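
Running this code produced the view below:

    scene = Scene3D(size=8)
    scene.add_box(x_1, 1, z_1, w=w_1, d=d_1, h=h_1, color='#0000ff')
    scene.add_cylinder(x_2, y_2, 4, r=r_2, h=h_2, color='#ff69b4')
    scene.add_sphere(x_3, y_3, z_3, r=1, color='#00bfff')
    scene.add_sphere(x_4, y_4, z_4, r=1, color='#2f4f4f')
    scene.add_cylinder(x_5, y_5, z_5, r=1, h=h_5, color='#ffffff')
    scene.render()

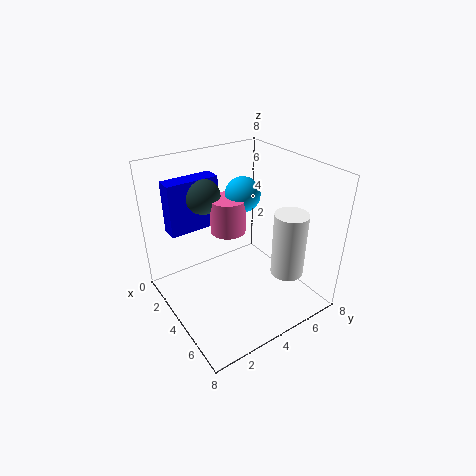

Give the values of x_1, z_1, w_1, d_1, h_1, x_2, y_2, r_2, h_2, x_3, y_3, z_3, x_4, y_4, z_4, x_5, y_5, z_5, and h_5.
x_1 = 1; z_1 = 4; w_1 = 1; d_1 = 3; h_1 = 3; x_2 = 3; y_2 = 4; r_2 = 1; h_2 = 2; x_3 = 3; y_3 = 5; z_3 = 6; x_4 = 2; y_4 = 3; z_4 = 6; x_5 = 5; y_5 = 7; z_5 = 1; h_5 = 4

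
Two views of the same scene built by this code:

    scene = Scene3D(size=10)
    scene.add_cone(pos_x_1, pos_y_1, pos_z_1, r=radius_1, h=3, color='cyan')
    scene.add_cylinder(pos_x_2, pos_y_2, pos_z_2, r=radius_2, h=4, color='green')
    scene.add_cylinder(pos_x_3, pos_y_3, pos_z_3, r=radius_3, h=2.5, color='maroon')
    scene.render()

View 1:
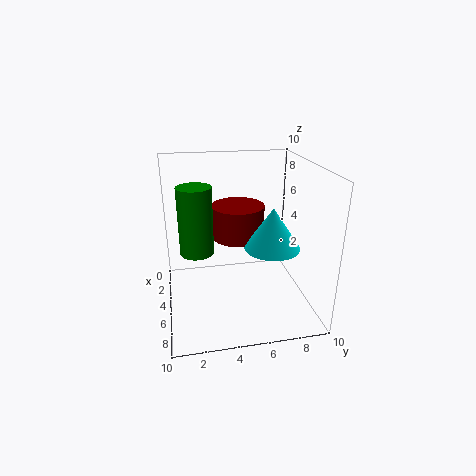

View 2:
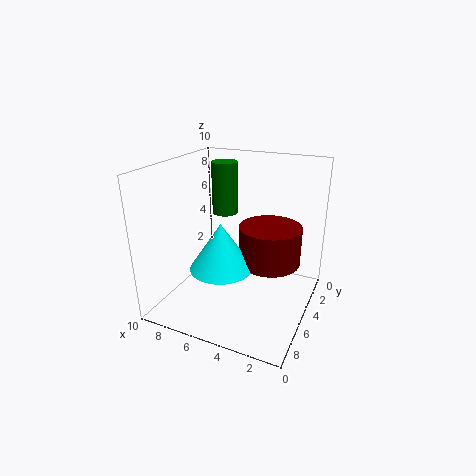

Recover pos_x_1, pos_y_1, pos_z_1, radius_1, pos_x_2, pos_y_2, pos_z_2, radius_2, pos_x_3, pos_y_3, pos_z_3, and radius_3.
pos_x_1 = 5, pos_y_1 = 7.5, pos_z_1 = 4, radius_1 = 2, pos_x_2 = 7.5, pos_y_2 = 2, pos_z_2 = 5.5, radius_2 = 1, pos_x_3 = 2.5, pos_y_3 = 5.5, pos_z_3 = 4, radius_3 = 2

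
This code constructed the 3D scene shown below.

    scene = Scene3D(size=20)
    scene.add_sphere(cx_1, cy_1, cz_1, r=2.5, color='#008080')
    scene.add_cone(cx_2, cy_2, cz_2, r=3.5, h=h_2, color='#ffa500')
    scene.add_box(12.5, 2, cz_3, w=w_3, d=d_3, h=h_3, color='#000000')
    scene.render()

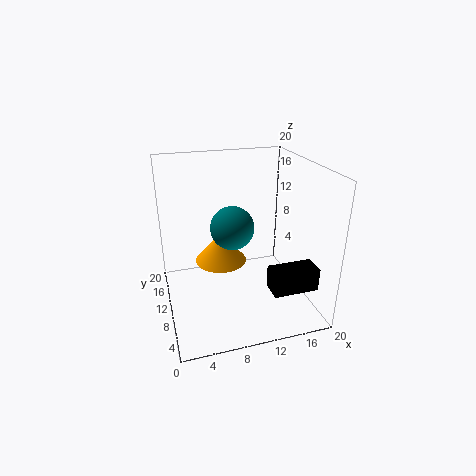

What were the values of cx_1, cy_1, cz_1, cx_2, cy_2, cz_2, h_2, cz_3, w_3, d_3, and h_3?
cx_1 = 7.5
cy_1 = 4
cz_1 = 14.5
cx_2 = 7.5
cy_2 = 10
cz_2 = 7
h_2 = 4
cz_3 = 5
w_3 = 6
d_3 = 3
h_3 = 3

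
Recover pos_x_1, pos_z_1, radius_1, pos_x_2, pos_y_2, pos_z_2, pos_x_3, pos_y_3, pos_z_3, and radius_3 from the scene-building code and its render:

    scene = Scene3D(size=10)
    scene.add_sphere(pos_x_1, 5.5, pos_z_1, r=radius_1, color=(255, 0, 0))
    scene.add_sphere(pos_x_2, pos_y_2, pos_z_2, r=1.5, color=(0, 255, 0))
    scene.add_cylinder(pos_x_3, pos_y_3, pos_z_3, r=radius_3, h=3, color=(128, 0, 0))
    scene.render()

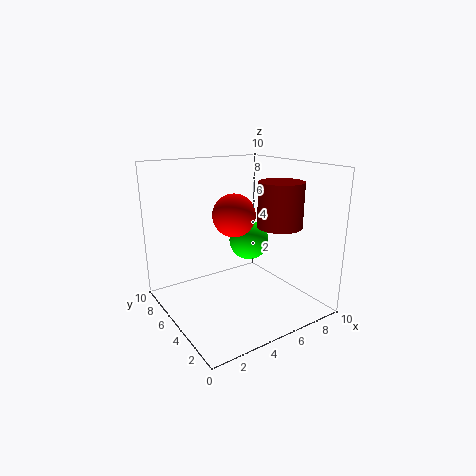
pos_x_1 = 5
pos_z_1 = 6.5
radius_1 = 1.5
pos_x_2 = 7
pos_y_2 = 6.5
pos_z_2 = 4
pos_x_3 = 7
pos_y_3 = 3
pos_z_3 = 6
radius_3 = 1.5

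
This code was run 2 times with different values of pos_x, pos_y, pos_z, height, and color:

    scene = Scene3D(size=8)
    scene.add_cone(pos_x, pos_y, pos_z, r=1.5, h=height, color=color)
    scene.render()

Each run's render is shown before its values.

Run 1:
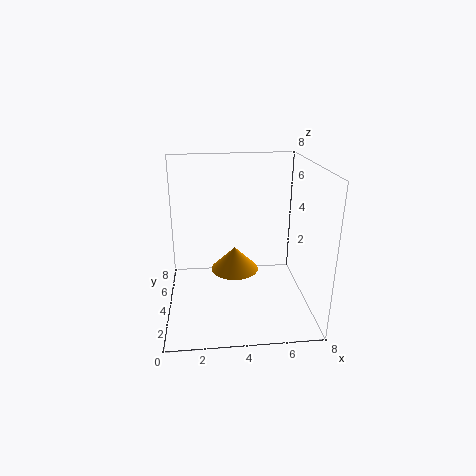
pos_x = 4; pos_y = 6; pos_z = 1; height = 1.5; color = 'orange'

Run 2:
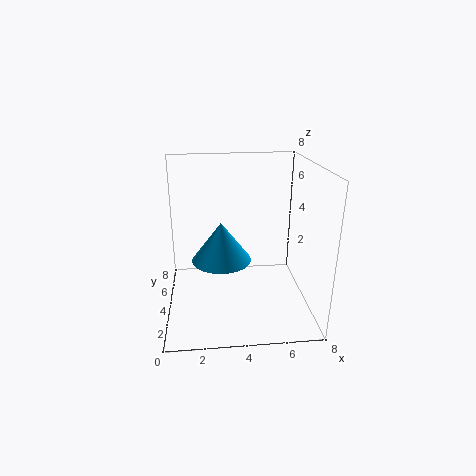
pos_x = 3; pos_y = 2.5; pos_z = 3.5; height = 2; color = 'deepskyblue'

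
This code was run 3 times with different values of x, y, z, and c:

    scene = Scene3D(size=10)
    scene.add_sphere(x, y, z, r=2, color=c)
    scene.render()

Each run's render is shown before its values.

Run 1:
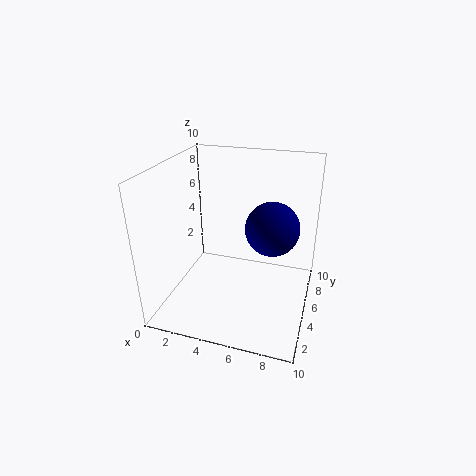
x = 7
y = 7
z = 5
c = 'navy'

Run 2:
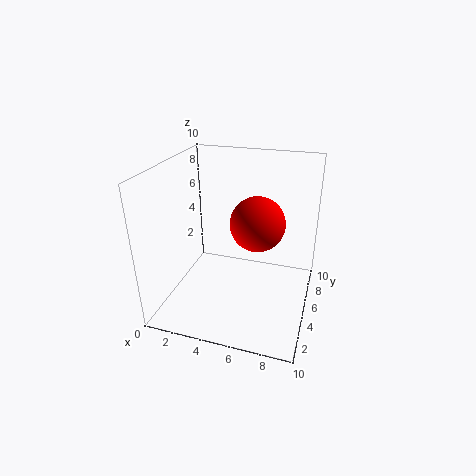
x = 6
y = 6.5
z = 5.5
c = 'red'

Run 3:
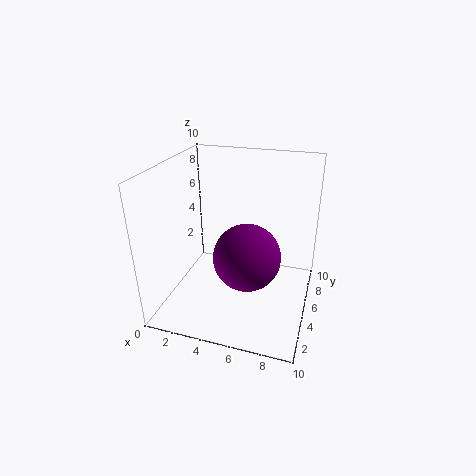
x = 6.5
y = 2
z = 5.5
c = 'purple'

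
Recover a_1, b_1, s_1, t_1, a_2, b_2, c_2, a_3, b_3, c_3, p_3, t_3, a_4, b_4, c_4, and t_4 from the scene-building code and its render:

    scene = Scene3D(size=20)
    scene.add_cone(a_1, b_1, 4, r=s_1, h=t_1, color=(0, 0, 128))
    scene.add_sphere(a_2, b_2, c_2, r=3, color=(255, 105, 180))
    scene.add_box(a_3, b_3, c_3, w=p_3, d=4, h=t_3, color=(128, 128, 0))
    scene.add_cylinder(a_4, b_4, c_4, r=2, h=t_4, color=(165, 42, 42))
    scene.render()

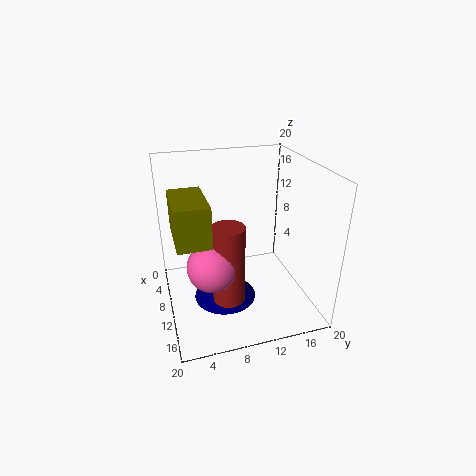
a_1 = 14, b_1 = 7, s_1 = 4, t_1 = 4, a_2 = 16, b_2 = 5, c_2 = 10, a_3 = 10, b_3 = 1, c_3 = 13, p_3 = 7, t_3 = 5, a_4 = 16, b_4 = 7, c_4 = 5, t_4 = 10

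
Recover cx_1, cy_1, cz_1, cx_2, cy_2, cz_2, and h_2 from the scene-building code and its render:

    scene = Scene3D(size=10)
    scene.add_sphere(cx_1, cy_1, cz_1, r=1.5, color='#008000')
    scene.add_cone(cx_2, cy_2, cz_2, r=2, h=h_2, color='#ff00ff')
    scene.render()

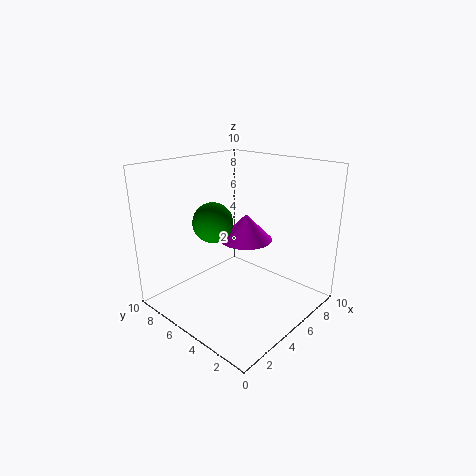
cx_1 = 5; cy_1 = 7.5; cz_1 = 5.5; cx_2 = 7; cy_2 = 6; cz_2 = 4; h_2 = 2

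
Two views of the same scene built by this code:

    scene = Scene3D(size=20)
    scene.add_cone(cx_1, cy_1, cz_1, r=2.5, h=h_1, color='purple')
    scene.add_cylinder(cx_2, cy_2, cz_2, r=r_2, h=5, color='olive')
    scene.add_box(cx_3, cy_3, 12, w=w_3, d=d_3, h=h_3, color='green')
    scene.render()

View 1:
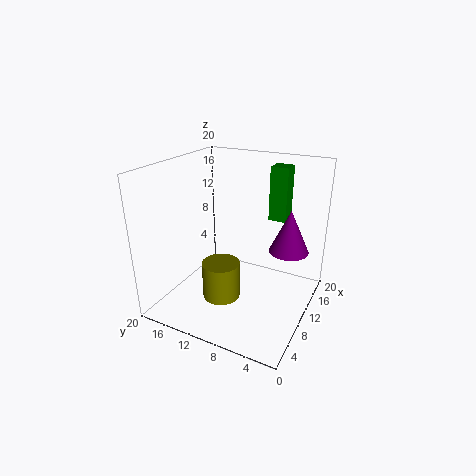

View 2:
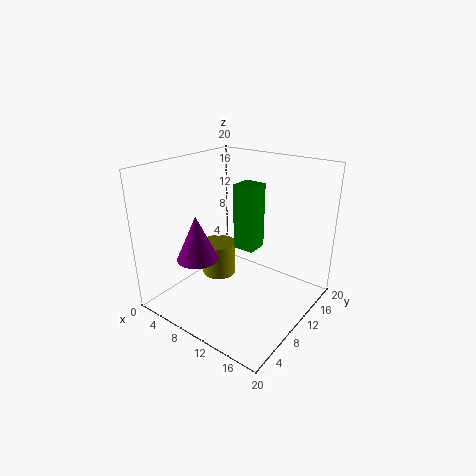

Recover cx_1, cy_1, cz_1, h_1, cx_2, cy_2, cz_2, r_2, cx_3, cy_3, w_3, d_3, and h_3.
cx_1 = 9.5
cy_1 = 2.5
cz_1 = 10
h_1 = 5.5
cx_2 = 6
cy_2 = 10.5
cz_2 = 3
r_2 = 2.5
cx_3 = 13.5
cy_3 = 4.5
w_3 = 2.5
d_3 = 2.5
h_3 = 7.5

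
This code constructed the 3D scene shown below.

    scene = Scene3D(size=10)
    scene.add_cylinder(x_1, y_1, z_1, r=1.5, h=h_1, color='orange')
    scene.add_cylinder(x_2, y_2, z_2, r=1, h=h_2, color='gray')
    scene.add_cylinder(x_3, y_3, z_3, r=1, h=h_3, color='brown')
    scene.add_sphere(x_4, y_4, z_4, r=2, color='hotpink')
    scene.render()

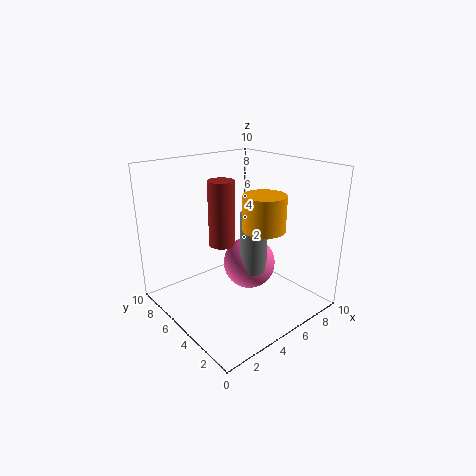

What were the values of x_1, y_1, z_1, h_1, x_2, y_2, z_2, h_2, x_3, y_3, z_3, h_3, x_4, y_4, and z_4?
x_1 = 6.5, y_1 = 4, z_1 = 5.5, h_1 = 2.5, x_2 = 6.5, y_2 = 5, z_2 = 2, h_2 = 4.5, x_3 = 5.5, y_3 = 7.5, z_3 = 3.5, h_3 = 5, x_4 = 7, y_4 = 6, z_4 = 2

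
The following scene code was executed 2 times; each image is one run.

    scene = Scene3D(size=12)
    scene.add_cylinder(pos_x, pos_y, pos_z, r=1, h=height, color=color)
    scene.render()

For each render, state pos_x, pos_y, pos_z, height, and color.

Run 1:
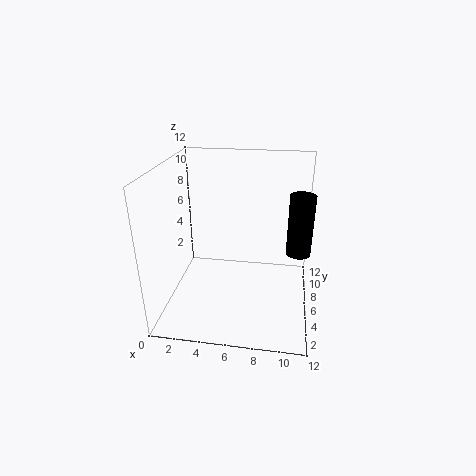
pos_x = 11, pos_y = 6, pos_z = 5, height = 5, color = 'black'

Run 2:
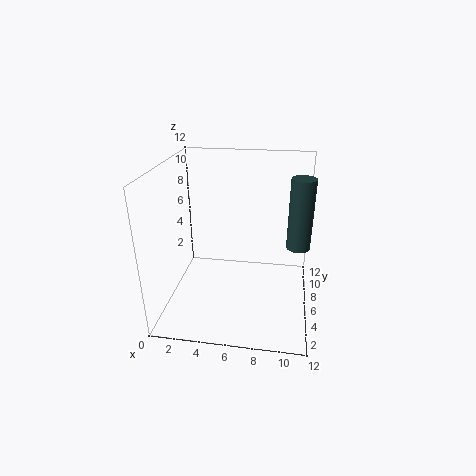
pos_x = 11, pos_y = 7, pos_z = 5, height = 6, color = 'darkslategray'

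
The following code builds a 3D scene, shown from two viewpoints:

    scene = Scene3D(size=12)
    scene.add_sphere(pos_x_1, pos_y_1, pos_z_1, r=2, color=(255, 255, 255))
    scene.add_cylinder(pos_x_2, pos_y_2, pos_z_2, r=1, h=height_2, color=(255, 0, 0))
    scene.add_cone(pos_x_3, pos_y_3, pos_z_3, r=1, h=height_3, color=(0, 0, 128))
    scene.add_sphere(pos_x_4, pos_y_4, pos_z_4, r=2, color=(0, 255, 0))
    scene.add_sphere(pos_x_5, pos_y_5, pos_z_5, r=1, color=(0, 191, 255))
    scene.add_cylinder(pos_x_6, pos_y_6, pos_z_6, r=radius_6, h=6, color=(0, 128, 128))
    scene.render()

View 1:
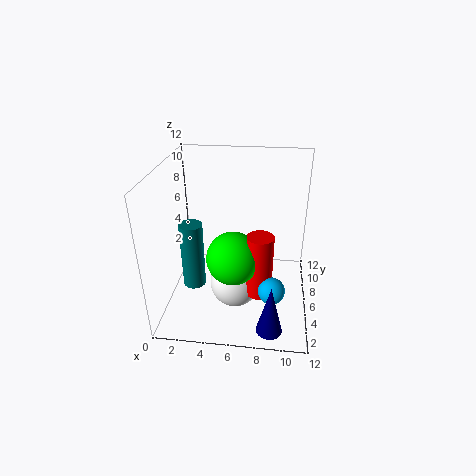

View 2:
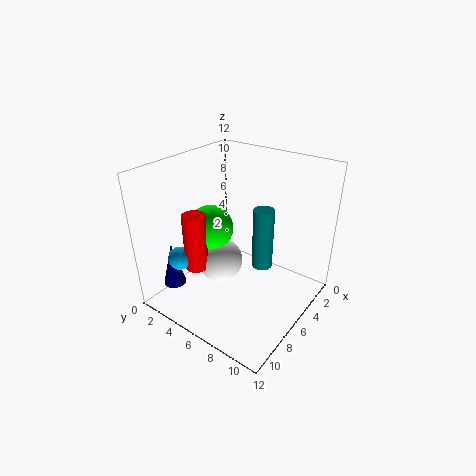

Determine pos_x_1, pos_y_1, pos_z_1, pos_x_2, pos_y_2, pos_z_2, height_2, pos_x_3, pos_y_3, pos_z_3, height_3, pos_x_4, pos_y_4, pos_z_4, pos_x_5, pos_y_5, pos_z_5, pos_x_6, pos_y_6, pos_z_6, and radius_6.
pos_x_1 = 6, pos_y_1 = 4, pos_z_1 = 3, pos_x_2 = 8, pos_y_2 = 3, pos_z_2 = 3, height_2 = 5, pos_x_3 = 9, pos_y_3 = 1, pos_z_3 = 1, height_3 = 4, pos_x_4 = 6, pos_y_4 = 3, pos_z_4 = 6, pos_x_5 = 9, pos_y_5 = 2, pos_z_5 = 4, pos_x_6 = 2, pos_y_6 = 6, pos_z_6 = 1, radius_6 = 1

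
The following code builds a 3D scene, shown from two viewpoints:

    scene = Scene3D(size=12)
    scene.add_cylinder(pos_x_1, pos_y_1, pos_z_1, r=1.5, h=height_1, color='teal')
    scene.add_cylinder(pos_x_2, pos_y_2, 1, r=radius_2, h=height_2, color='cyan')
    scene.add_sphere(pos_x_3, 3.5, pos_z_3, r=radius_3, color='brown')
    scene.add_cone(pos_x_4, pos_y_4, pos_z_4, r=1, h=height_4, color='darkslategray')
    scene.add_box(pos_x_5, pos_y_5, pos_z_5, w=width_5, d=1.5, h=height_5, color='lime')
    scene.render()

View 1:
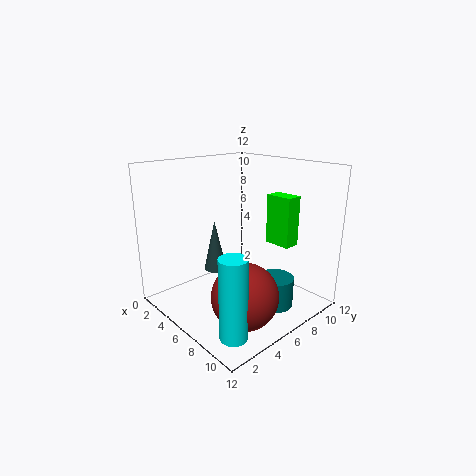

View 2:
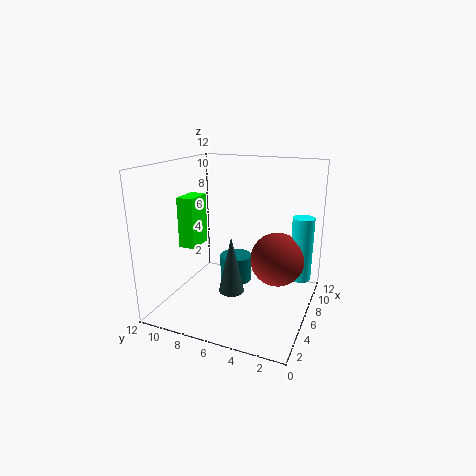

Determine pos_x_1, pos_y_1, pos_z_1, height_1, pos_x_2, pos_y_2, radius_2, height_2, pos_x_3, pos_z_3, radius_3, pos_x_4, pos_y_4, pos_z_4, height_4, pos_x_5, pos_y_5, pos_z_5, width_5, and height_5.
pos_x_1 = 9
pos_y_1 = 7.5
pos_z_1 = 0.5
height_1 = 2.5
pos_x_2 = 10.5
pos_y_2 = 1.5
radius_2 = 1
height_2 = 6
pos_x_3 = 9.5
pos_z_3 = 3
radius_3 = 2.5
pos_x_4 = 3.5
pos_y_4 = 5.5
pos_z_4 = 2.5
height_4 = 4.5
pos_x_5 = 5.5
pos_y_5 = 10
pos_z_5 = 4.5
width_5 = 2.5
height_5 = 4.5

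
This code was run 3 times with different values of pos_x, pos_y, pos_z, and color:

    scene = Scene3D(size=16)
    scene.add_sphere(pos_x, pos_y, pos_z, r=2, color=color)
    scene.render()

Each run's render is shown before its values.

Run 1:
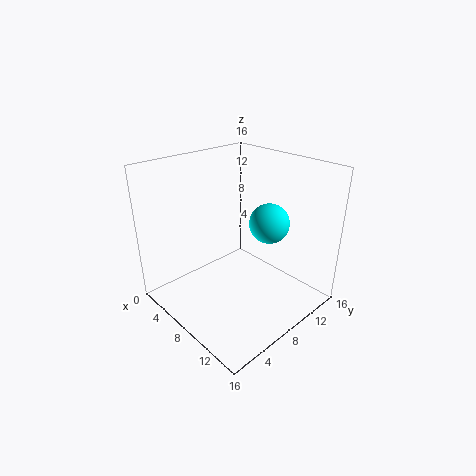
pos_x = 12; pos_y = 8.5; pos_z = 11; color = 'cyan'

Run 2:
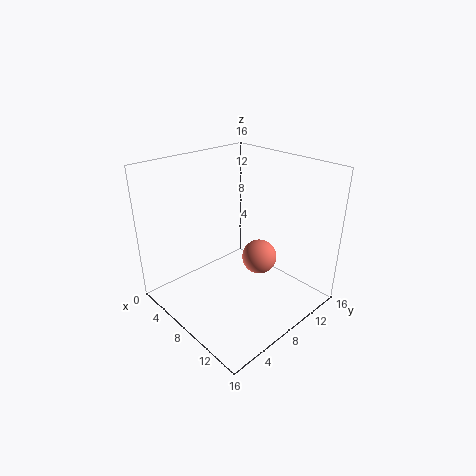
pos_x = 9; pos_y = 10.5; pos_z = 5; color = 'salmon'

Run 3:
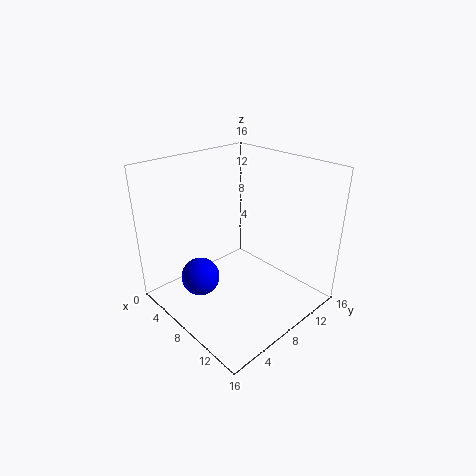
pos_x = 7.5; pos_y = 3; pos_z = 5; color = 'blue'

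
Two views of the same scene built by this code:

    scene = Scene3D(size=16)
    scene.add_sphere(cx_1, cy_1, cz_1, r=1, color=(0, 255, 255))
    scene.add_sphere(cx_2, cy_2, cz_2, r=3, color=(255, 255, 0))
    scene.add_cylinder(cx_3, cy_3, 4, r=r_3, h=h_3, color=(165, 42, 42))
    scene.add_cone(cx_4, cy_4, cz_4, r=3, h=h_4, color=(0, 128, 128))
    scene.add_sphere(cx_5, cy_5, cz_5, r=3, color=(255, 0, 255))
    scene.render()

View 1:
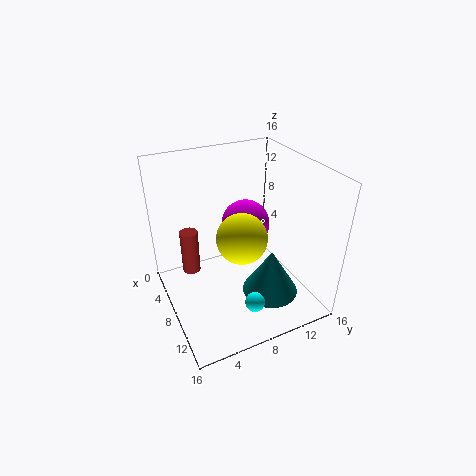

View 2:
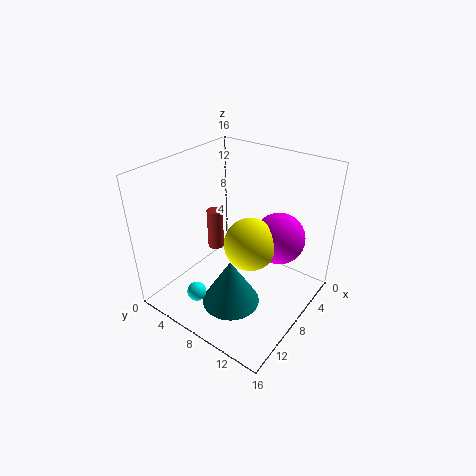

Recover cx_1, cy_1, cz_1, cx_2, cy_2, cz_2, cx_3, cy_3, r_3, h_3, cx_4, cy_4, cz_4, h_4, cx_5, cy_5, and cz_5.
cx_1 = 14; cy_1 = 7; cz_1 = 4; cx_2 = 7; cy_2 = 9; cz_2 = 7; cx_3 = 6; cy_3 = 3; r_3 = 1; h_3 = 5; cx_4 = 12; cy_4 = 10; cz_4 = 3; h_4 = 5; cx_5 = 4; cy_5 = 11; cz_5 = 7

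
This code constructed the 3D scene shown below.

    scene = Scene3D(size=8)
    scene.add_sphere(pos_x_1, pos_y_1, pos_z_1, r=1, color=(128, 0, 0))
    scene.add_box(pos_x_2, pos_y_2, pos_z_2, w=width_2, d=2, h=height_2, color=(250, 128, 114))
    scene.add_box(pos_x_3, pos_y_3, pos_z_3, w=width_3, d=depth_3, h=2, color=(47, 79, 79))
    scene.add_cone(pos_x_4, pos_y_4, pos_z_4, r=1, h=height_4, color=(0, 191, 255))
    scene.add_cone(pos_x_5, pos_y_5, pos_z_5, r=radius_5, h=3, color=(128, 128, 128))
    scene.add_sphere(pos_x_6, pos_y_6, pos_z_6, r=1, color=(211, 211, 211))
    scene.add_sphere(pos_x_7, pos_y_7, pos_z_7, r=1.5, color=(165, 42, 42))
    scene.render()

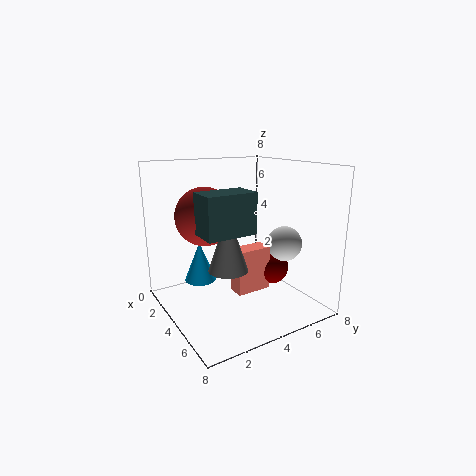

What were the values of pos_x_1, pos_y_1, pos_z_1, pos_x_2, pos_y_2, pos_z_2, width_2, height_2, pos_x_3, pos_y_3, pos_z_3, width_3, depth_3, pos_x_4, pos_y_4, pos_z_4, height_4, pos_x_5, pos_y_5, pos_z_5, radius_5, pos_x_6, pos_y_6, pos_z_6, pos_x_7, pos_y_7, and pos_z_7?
pos_x_1 = 4.5; pos_y_1 = 6; pos_z_1 = 2; pos_x_2 = 4; pos_y_2 = 3.5; pos_z_2 = 1; width_2 = 1; height_2 = 2.5; pos_x_3 = 5; pos_y_3 = 1; pos_z_3 = 5; width_3 = 1.5; depth_3 = 2.5; pos_x_4 = 1; pos_y_4 = 3; pos_z_4 = 0.5; height_4 = 2.5; pos_x_5 = 5.5; pos_y_5 = 2.5; pos_z_5 = 3; radius_5 = 1; pos_x_6 = 5; pos_y_6 = 6.5; pos_z_6 = 3.5; pos_x_7 = 4; pos_y_7 = 2; pos_z_7 = 5.5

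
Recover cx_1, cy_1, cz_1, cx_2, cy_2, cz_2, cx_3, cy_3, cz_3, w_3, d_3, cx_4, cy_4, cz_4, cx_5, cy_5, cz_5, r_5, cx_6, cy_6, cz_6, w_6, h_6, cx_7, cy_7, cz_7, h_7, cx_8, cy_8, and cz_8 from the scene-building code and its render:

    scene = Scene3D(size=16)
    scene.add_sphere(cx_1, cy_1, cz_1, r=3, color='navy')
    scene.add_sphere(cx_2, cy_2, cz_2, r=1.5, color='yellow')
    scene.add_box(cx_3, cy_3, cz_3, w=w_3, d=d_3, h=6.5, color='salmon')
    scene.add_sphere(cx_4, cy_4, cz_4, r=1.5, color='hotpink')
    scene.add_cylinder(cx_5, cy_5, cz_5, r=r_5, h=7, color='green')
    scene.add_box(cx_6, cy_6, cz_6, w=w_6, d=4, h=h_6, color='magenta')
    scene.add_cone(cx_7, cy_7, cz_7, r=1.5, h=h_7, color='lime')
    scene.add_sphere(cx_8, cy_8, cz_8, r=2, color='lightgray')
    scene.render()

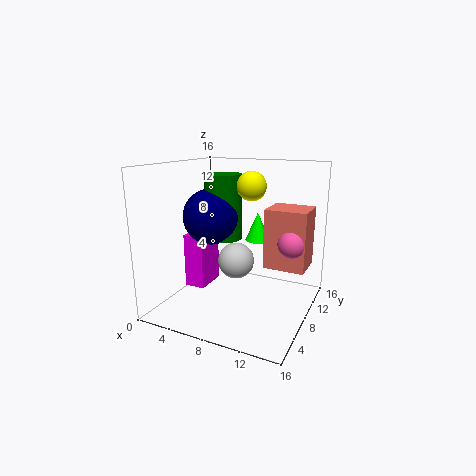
cx_1 = 5.5
cy_1 = 6.5
cz_1 = 10.5
cx_2 = 10
cy_2 = 7
cz_2 = 14
cx_3 = 11
cy_3 = 8
cz_3 = 5
w_3 = 4.5
d_3 = 4
cx_4 = 14
cy_4 = 8.5
cz_4 = 8
cx_5 = 6.5
cy_5 = 7.5
cz_5 = 8
r_5 = 2
cx_6 = 1
cy_6 = 7.5
cz_6 = 1
w_6 = 2.5
h_6 = 6.5
cx_7 = 8.5
cy_7 = 12.5
cz_7 = 6.5
h_7 = 3.5
cx_8 = 8
cy_8 = 7.5
cz_8 = 5.5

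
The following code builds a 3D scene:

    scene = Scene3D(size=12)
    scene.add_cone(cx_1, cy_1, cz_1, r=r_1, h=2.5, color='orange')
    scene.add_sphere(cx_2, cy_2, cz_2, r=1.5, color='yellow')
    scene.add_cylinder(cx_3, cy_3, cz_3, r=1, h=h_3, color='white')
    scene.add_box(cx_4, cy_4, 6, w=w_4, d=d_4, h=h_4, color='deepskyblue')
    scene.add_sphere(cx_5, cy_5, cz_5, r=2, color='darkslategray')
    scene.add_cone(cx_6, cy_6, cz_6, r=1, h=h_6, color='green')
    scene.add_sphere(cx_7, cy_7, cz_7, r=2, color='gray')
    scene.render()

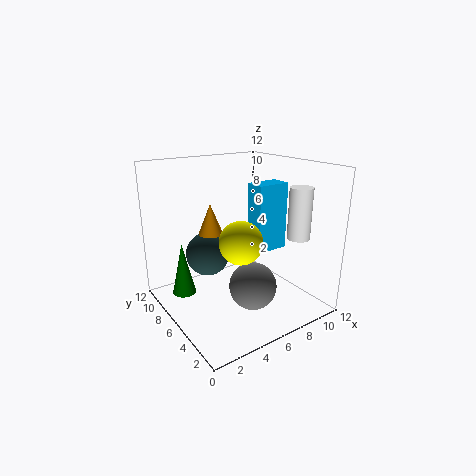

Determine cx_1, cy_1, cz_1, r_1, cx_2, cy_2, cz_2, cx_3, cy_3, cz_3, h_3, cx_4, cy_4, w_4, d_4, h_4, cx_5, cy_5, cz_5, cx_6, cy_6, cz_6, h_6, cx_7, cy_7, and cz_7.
cx_1 = 4; cy_1 = 7; cz_1 = 6.5; r_1 = 1; cx_2 = 3.5; cy_2 = 2; cz_2 = 7.5; cx_3 = 11; cy_3 = 4; cz_3 = 5.5; h_3 = 4.5; cx_4 = 5.5; cy_4 = 2.5; w_4 = 2.5; d_4 = 1.5; h_4 = 5; cx_5 = 5; cy_5 = 9.5; cz_5 = 3.5; cx_6 = 2; cy_6 = 8.5; cz_6 = 1; h_6 = 4.5; cx_7 = 6.5; cy_7 = 4.5; cz_7 = 2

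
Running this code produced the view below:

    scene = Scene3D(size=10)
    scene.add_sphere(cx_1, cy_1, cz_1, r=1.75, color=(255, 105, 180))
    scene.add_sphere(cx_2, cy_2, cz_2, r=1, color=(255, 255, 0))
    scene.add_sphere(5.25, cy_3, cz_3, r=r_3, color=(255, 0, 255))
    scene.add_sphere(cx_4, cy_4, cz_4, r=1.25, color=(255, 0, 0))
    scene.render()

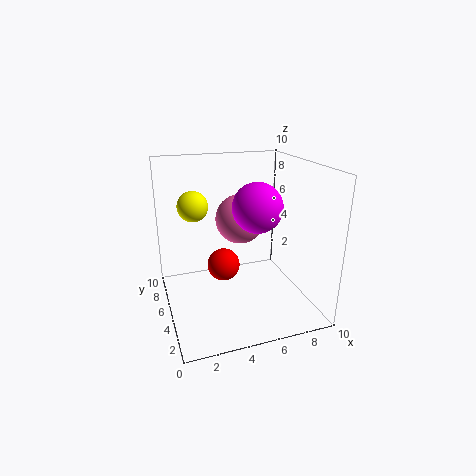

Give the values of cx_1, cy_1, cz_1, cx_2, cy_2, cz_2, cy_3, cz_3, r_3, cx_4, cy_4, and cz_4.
cx_1 = 5.5; cy_1 = 6; cz_1 = 6; cx_2 = 2; cy_2 = 5.25; cz_2 = 7.5; cy_3 = 2.25; cz_3 = 8; r_3 = 1.5; cx_4 = 4.5; cy_4 = 7; cz_4 = 2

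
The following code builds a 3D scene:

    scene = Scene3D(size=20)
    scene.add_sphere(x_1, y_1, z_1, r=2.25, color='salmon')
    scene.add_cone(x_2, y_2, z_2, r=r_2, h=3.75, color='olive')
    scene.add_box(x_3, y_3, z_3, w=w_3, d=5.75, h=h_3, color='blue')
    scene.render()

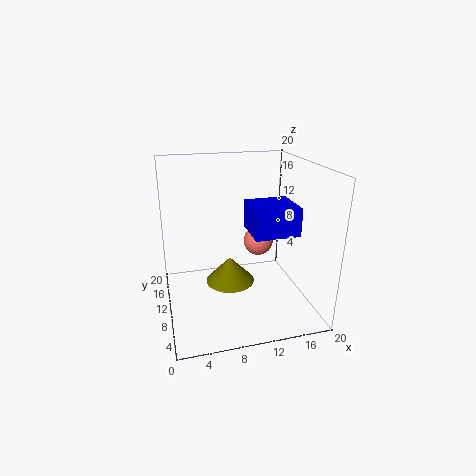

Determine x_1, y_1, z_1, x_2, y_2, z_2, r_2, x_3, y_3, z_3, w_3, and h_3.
x_1 = 14.25, y_1 = 13.75, z_1 = 7.5, x_2 = 9, y_2 = 10.75, z_2 = 3, r_2 = 3.5, x_3 = 11, y_3 = 5, z_3 = 11.5, w_3 = 6, h_3 = 3.75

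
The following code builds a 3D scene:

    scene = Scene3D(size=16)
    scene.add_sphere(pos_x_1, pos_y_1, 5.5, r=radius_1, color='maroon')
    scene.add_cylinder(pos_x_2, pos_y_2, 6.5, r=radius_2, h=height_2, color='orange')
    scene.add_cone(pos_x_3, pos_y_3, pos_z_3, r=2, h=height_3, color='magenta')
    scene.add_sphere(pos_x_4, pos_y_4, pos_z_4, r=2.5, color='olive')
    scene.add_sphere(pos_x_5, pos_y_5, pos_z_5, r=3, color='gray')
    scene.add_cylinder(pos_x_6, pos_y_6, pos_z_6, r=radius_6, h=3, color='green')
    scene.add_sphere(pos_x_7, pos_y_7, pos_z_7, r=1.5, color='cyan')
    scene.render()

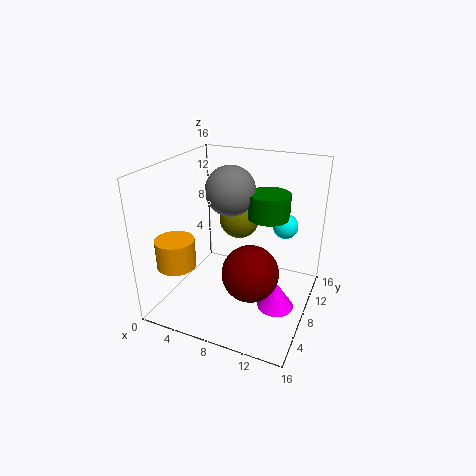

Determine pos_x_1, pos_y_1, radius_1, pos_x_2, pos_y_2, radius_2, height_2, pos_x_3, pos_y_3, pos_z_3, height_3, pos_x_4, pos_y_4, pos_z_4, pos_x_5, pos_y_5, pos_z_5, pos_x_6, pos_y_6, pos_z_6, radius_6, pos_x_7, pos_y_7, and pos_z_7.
pos_x_1 = 10.5; pos_y_1 = 5.5; radius_1 = 3; pos_x_2 = 3.5; pos_y_2 = 2.5; radius_2 = 2; height_2 = 3; pos_x_3 = 13; pos_y_3 = 7; pos_z_3 = 1; height_3 = 3; pos_x_4 = 6; pos_y_4 = 13; pos_z_4 = 8; pos_x_5 = 5.5; pos_y_5 = 11.5; pos_z_5 = 12; pos_x_6 = 10; pos_y_6 = 12.5; pos_z_6 = 9; radius_6 = 2.5; pos_x_7 = 12; pos_y_7 = 13; pos_z_7 = 8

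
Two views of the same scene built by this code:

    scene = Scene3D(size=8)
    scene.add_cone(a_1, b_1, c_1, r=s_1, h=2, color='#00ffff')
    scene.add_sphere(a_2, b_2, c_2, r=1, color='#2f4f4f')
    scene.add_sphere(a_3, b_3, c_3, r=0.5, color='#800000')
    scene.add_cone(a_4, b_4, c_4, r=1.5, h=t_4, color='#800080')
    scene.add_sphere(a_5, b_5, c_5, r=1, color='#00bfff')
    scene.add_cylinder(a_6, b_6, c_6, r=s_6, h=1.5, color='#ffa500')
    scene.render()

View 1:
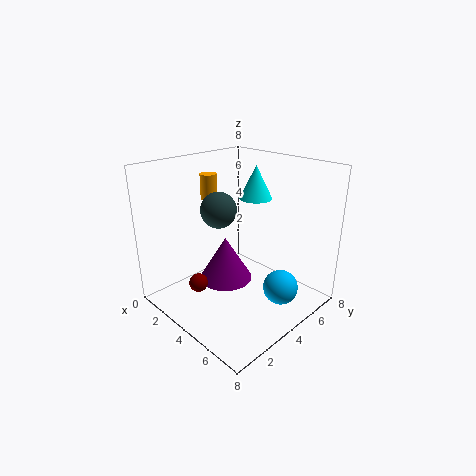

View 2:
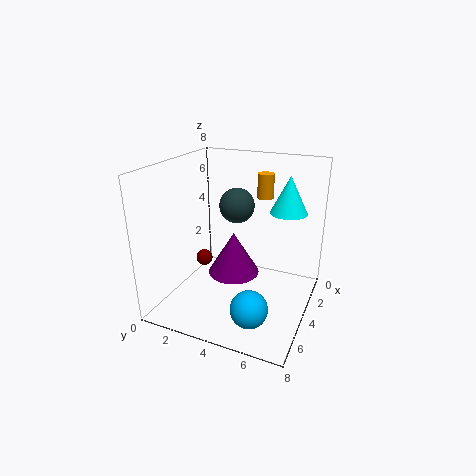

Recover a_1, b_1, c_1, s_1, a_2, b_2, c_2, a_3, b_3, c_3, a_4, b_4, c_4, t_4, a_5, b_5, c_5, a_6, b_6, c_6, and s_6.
a_1 = 3; b_1 = 6.5; c_1 = 5.5; s_1 = 1; a_2 = 3; b_2 = 3.5; c_2 = 5.5; a_3 = 3.5; b_3 = 1.5; c_3 = 2; a_4 = 3.5; b_4 = 3.5; c_4 = 1.5; t_4 = 2.5; a_5 = 6; b_5 = 5.5; c_5 = 1; a_6 = 1; b_6 = 4.5; c_6 = 5.5; s_6 = 0.5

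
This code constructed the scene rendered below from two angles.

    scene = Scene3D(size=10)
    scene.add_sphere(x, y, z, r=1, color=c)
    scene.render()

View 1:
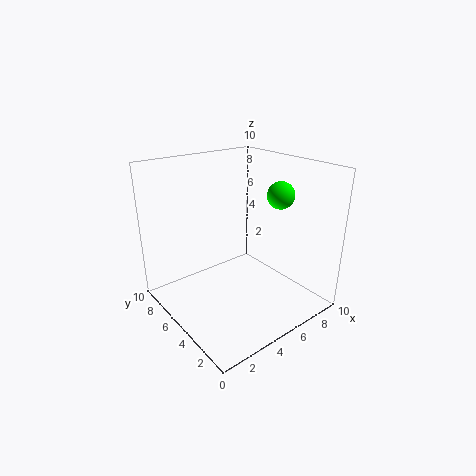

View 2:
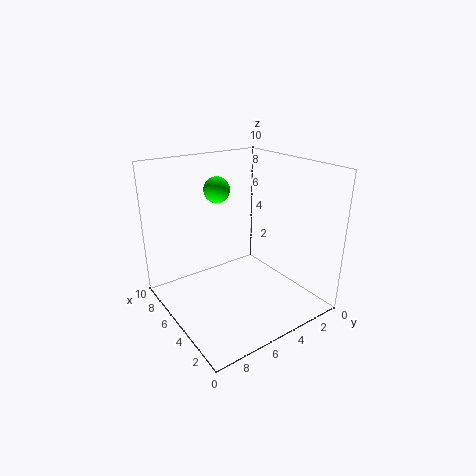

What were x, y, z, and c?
x = 8.5, y = 4.5, z = 7.5, c = 'lime'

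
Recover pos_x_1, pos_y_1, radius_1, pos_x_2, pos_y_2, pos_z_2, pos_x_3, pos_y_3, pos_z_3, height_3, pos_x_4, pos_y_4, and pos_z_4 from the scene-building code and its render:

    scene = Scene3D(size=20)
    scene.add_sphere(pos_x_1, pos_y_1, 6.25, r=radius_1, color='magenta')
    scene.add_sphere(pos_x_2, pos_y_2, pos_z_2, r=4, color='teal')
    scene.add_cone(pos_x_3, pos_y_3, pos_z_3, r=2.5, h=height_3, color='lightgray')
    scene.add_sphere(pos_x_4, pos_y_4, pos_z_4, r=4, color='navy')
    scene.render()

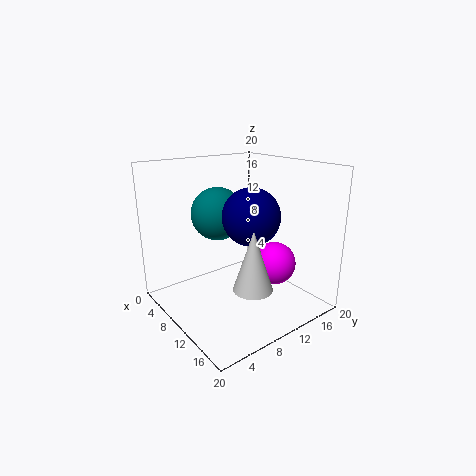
pos_x_1 = 13.25; pos_y_1 = 14; radius_1 = 3; pos_x_2 = 4.25; pos_y_2 = 10.5; pos_z_2 = 12; pos_x_3 = 16; pos_y_3 = 7.75; pos_z_3 = 5.5; height_3 = 7.75; pos_x_4 = 11; pos_y_4 = 11.5; pos_z_4 = 13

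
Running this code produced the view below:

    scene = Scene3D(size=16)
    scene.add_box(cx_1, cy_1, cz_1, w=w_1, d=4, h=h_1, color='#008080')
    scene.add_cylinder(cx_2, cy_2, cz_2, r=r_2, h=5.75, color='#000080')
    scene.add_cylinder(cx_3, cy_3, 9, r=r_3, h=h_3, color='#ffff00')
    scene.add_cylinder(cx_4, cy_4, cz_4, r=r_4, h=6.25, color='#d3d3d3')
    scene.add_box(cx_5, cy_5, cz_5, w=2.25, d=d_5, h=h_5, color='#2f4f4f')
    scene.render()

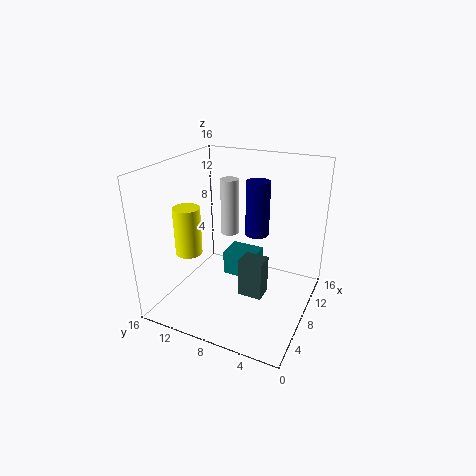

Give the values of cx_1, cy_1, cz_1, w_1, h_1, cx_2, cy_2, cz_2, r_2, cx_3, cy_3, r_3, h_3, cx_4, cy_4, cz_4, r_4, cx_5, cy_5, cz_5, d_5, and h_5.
cx_1 = 10; cy_1 = 7; cz_1 = 1.5; w_1 = 3.25; h_1 = 3; cx_2 = 8; cy_2 = 5.75; cz_2 = 9; r_2 = 1.25; cx_3 = 1.5; cy_3 = 10; r_3 = 1.25; h_3 = 4.5; cx_4 = 9; cy_4 = 9.5; cz_4 = 8; r_4 = 1; cx_5 = 7; cy_5 = 4.75; cz_5 = 1.25; d_5 = 2.75; h_5 = 4.5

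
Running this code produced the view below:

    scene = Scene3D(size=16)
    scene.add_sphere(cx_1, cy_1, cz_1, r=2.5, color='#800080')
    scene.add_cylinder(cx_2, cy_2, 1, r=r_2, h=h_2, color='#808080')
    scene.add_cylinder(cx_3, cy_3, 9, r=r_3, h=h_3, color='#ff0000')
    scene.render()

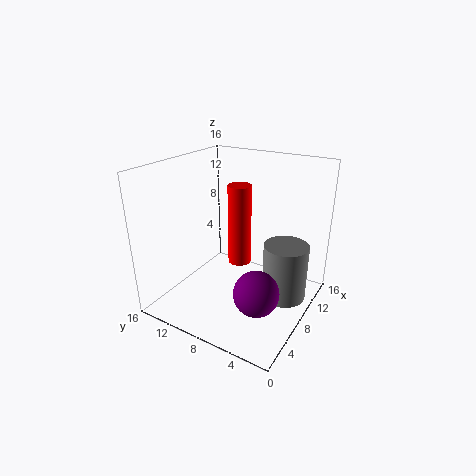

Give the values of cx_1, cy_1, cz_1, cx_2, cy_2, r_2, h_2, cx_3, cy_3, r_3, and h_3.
cx_1 = 6
cy_1 = 4.5
cz_1 = 3
cx_2 = 10
cy_2 = 3
r_2 = 2.5
h_2 = 6.5
cx_3 = 2.5
cy_3 = 4.5
r_3 = 1
h_3 = 7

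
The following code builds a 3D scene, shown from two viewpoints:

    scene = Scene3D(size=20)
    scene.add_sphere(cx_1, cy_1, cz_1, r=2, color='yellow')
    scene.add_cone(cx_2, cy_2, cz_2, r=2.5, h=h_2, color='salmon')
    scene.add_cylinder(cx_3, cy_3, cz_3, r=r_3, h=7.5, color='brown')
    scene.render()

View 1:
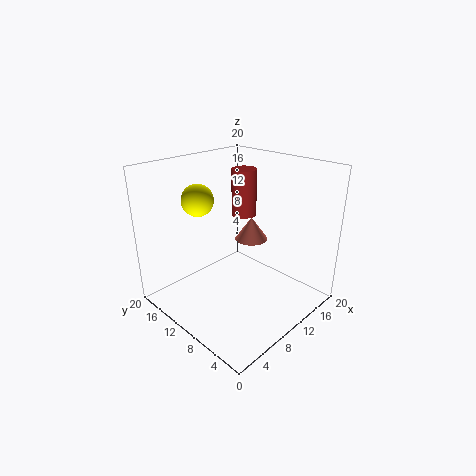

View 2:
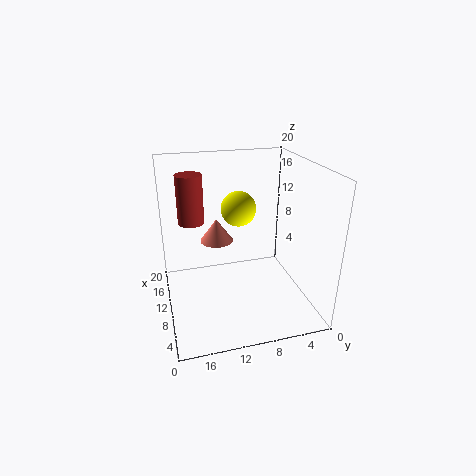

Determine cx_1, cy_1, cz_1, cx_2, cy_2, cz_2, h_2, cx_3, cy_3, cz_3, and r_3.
cx_1 = 4.5
cy_1 = 11.5
cz_1 = 16.5
cx_2 = 15
cy_2 = 12
cz_2 = 7.5
h_2 = 3.5
cx_3 = 17
cy_3 = 15.5
cz_3 = 10
r_3 = 2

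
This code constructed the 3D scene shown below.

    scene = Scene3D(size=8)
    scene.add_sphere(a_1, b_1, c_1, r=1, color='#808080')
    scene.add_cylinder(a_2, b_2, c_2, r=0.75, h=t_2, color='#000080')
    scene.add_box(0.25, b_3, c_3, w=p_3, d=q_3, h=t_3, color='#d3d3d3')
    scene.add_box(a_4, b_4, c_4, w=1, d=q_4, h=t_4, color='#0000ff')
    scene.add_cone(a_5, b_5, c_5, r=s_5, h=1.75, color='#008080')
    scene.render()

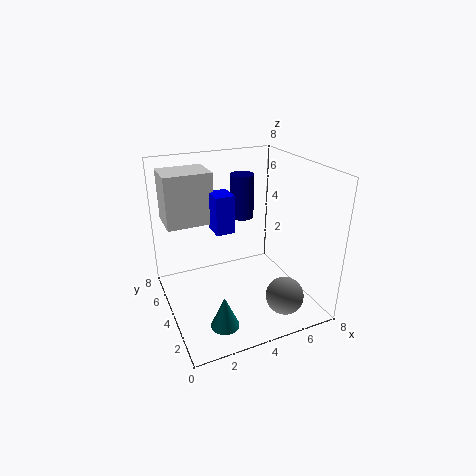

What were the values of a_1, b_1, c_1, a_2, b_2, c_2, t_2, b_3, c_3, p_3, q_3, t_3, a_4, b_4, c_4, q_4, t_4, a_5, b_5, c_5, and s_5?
a_1 = 5.5; b_1 = 1.25; c_1 = 1.5; a_2 = 5.5; b_2 = 6.75; c_2 = 4; t_2 = 2.75; b_3 = 4.25; c_3 = 5; p_3 = 2.5; q_3 = 2; t_3 = 2.75; a_4 = 2.5; b_4 = 3.25; c_4 = 4.75; q_4 = 1.25; t_4 = 2; a_5 = 2.25; b_5 = 1.75; c_5 = 0.25; s_5 = 0.75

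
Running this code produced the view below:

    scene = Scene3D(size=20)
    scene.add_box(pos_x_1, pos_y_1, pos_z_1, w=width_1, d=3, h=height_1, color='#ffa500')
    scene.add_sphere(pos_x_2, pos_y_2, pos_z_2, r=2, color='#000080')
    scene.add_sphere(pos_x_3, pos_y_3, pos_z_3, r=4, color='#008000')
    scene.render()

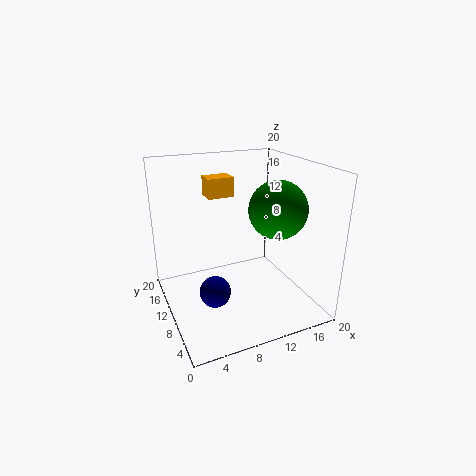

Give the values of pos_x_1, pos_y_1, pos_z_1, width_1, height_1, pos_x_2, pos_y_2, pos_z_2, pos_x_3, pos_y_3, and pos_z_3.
pos_x_1 = 8, pos_y_1 = 16, pos_z_1 = 14, width_1 = 4, height_1 = 3, pos_x_2 = 5, pos_y_2 = 6, pos_z_2 = 5, pos_x_3 = 15, pos_y_3 = 8, pos_z_3 = 14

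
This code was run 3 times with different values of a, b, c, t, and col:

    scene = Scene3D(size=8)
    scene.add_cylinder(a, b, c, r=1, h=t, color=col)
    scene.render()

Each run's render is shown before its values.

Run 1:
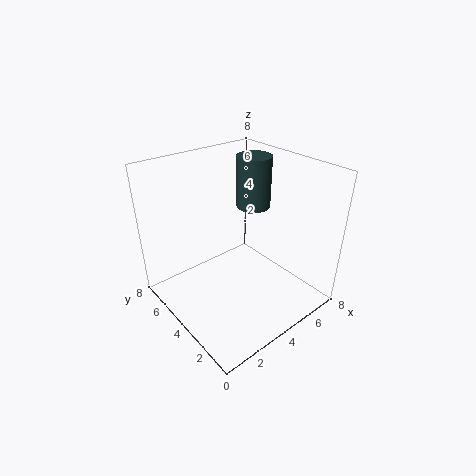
a = 6, b = 5, c = 5, t = 3, col = 'darkslategray'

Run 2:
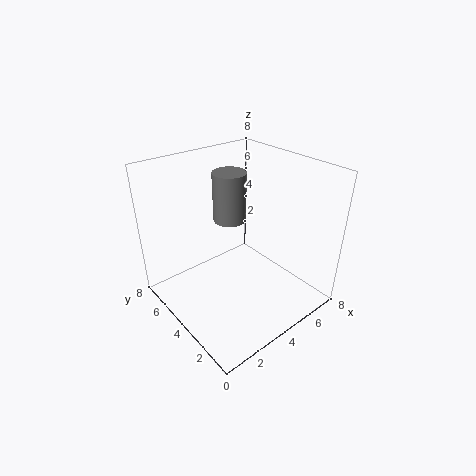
a = 5, b = 6, c = 4, t = 3, col = 'gray'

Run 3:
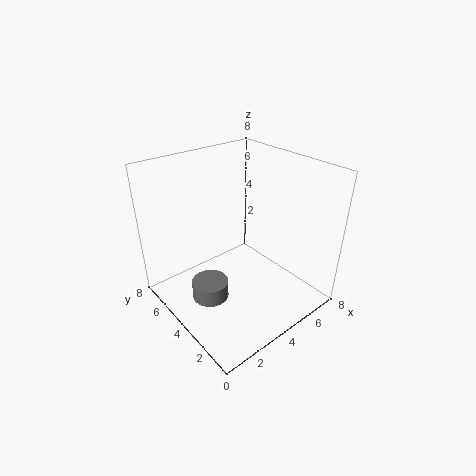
a = 2, b = 4, c = 1, t = 1, col = 'gray'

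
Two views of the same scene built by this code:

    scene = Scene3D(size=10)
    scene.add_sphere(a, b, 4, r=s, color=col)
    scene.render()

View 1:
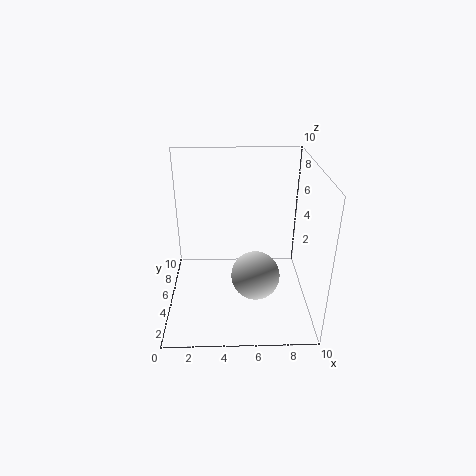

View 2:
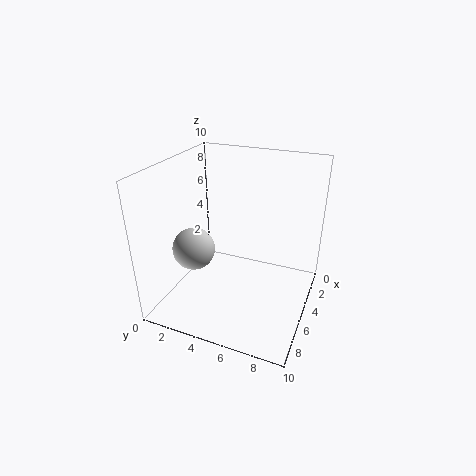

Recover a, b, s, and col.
a = 6; b = 2; s = 1.5; col = 'lightgray'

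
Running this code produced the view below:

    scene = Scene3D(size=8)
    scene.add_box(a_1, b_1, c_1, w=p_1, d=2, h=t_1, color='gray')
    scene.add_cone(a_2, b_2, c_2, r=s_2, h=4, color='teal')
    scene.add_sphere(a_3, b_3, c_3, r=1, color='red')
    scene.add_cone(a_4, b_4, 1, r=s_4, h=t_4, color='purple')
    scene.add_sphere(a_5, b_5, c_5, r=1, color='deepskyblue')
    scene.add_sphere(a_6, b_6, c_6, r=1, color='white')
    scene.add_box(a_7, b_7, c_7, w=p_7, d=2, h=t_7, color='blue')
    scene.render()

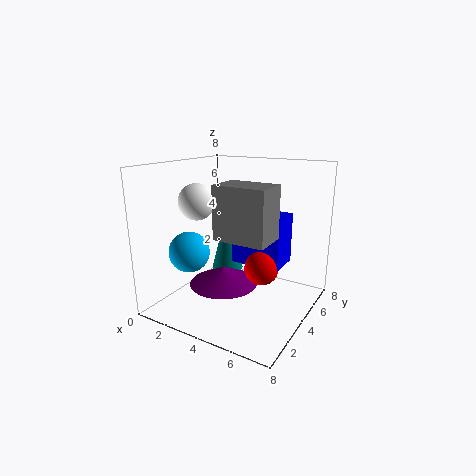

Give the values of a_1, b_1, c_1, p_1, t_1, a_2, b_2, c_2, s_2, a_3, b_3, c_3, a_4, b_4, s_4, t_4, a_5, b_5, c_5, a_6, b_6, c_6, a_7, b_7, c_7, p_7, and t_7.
a_1 = 3, b_1 = 3, c_1 = 4, p_1 = 3, t_1 = 3, a_2 = 2, b_2 = 6, c_2 = 1, s_2 = 1, a_3 = 5, b_3 = 5, c_3 = 2, a_4 = 3, b_4 = 4, s_4 = 2, t_4 = 1, a_5 = 3, b_5 = 1, c_5 = 4, a_6 = 2, b_6 = 3, c_6 = 6, a_7 = 3, b_7 = 5, c_7 = 2, p_7 = 3, t_7 = 3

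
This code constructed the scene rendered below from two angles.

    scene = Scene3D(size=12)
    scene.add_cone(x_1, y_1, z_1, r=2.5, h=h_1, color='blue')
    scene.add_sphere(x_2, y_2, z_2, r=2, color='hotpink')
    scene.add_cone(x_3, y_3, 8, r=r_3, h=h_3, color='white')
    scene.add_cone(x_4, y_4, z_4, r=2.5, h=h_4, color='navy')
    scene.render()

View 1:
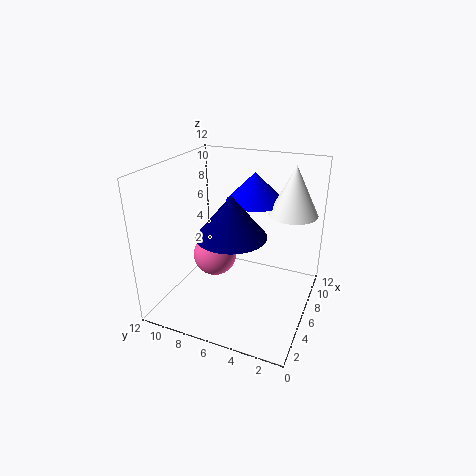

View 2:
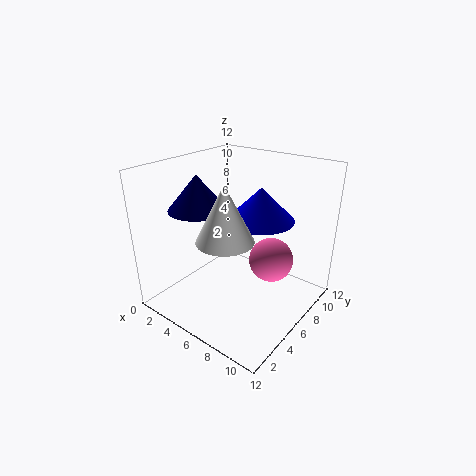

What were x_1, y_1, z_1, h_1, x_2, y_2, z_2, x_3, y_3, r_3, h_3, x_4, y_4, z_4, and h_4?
x_1 = 8.5
y_1 = 5.5
z_1 = 8.5
h_1 = 2.5
x_2 = 7.5
y_2 = 9
z_2 = 3
x_3 = 8
y_3 = 2
r_3 = 2
h_3 = 4
x_4 = 2.5
y_4 = 5
z_4 = 8
h_4 = 3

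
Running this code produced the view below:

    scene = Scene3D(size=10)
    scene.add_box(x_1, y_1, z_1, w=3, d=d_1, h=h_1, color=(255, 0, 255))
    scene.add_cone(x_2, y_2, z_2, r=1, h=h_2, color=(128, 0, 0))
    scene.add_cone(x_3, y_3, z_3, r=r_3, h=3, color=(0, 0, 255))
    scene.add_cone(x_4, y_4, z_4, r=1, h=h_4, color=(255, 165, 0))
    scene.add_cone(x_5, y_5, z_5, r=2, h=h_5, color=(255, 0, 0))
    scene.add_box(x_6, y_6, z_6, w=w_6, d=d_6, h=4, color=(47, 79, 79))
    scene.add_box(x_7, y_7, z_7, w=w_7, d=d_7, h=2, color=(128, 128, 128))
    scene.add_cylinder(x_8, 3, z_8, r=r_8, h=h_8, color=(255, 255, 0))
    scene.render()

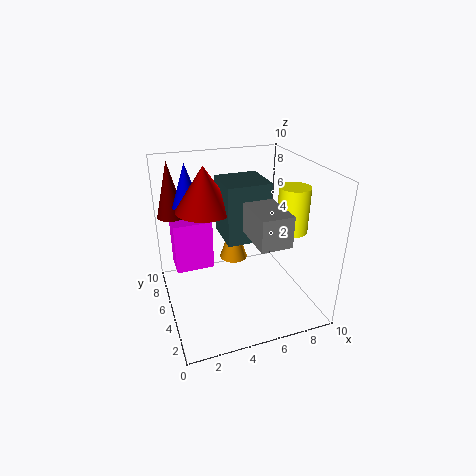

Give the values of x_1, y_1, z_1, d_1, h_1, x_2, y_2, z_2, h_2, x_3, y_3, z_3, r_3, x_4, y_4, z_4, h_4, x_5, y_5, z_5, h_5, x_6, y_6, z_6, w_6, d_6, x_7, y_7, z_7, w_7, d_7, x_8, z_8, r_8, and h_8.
x_1 = 1, y_1 = 8, z_1 = 1, d_1 = 2, h_1 = 4, x_2 = 1, y_2 = 8, z_2 = 6, h_2 = 4, x_3 = 2, y_3 = 7, z_3 = 7, r_3 = 1, x_4 = 5, y_4 = 6, z_4 = 3, h_4 = 3, x_5 = 3, y_5 = 6, z_5 = 7, h_5 = 3, x_6 = 4, y_6 = 4, z_6 = 5, w_6 = 3, d_6 = 3, x_7 = 5, y_7 = 1, z_7 = 6, w_7 = 2, d_7 = 3, x_8 = 8, z_8 = 6, r_8 = 1, h_8 = 3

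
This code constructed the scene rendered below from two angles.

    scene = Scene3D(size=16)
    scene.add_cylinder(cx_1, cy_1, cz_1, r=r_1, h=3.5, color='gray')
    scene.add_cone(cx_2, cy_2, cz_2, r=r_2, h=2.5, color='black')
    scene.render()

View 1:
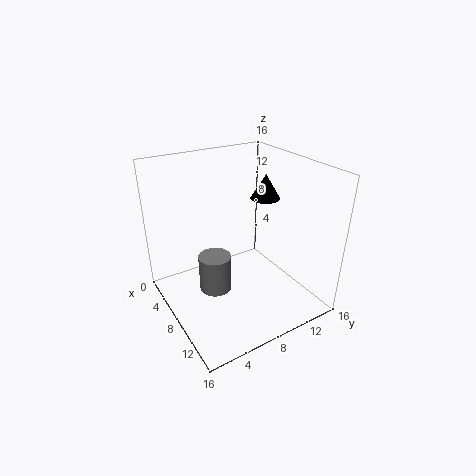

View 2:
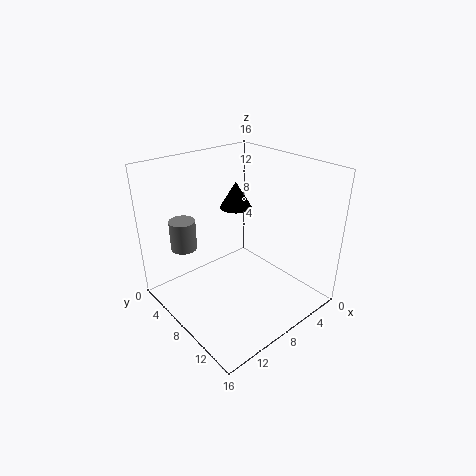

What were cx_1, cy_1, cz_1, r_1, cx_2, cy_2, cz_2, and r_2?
cx_1 = 12
cy_1 = 3
cz_1 = 6
r_1 = 1.5
cx_2 = 10
cy_2 = 10
cz_2 = 13
r_2 = 1.5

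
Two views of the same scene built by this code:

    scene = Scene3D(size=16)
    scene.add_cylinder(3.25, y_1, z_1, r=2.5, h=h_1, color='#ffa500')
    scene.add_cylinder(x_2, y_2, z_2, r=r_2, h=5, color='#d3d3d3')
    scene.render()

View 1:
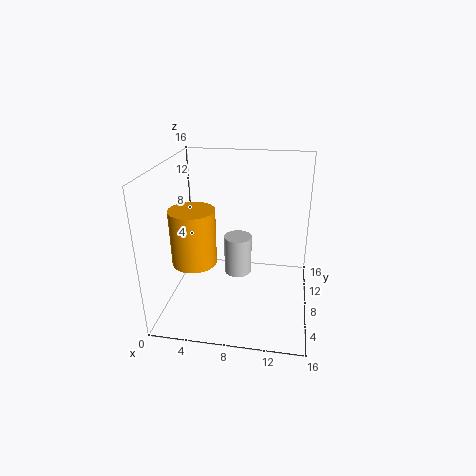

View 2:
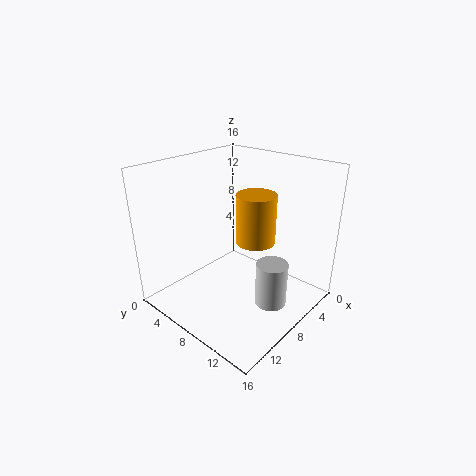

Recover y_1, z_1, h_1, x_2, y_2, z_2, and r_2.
y_1 = 6.75; z_1 = 5.25; h_1 = 6.25; x_2 = 7.25; y_2 = 12.25; z_2 = 1; r_2 = 1.75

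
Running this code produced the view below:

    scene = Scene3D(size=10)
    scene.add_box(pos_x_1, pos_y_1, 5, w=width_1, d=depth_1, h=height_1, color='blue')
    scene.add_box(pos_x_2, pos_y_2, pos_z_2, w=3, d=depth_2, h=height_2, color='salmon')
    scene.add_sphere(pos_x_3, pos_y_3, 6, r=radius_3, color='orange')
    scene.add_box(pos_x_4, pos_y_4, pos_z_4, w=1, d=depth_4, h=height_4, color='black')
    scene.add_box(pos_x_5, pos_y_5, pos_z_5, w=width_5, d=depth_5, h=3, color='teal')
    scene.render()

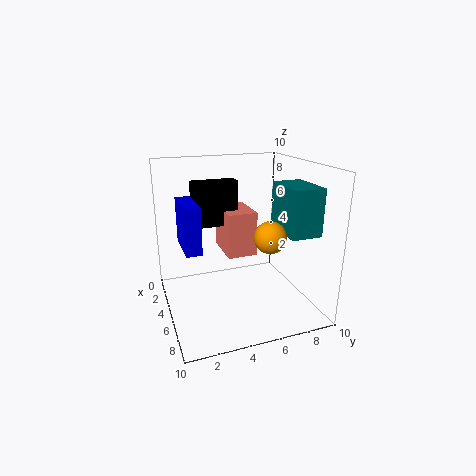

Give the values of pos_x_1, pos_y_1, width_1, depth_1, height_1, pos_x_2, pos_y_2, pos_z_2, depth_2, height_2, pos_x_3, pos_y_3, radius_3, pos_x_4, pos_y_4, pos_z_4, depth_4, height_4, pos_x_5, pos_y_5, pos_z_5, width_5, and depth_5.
pos_x_1 = 4; pos_y_1 = 1; width_1 = 3; depth_1 = 1; height_1 = 3; pos_x_2 = 3; pos_y_2 = 4; pos_z_2 = 4; depth_2 = 2; height_2 = 3; pos_x_3 = 8; pos_y_3 = 6; radius_3 = 1; pos_x_4 = 4; pos_y_4 = 2; pos_z_4 = 6; depth_4 = 3; height_4 = 3; pos_x_5 = 6; pos_y_5 = 7; pos_z_5 = 6; width_5 = 3; depth_5 = 2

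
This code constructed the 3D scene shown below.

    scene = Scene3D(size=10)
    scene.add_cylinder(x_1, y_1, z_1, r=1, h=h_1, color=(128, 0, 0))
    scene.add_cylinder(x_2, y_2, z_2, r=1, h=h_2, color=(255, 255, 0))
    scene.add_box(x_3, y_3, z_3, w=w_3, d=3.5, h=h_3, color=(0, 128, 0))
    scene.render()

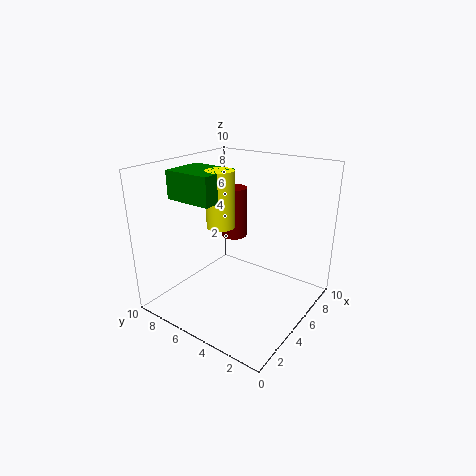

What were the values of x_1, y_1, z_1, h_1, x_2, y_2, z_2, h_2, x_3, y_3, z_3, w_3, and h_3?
x_1 = 8; y_1 = 7.5; z_1 = 3.5; h_1 = 4; x_2 = 5; y_2 = 6.5; z_2 = 5.5; h_2 = 4; x_3 = 3; y_3 = 6; z_3 = 7.5; w_3 = 3; h_3 = 2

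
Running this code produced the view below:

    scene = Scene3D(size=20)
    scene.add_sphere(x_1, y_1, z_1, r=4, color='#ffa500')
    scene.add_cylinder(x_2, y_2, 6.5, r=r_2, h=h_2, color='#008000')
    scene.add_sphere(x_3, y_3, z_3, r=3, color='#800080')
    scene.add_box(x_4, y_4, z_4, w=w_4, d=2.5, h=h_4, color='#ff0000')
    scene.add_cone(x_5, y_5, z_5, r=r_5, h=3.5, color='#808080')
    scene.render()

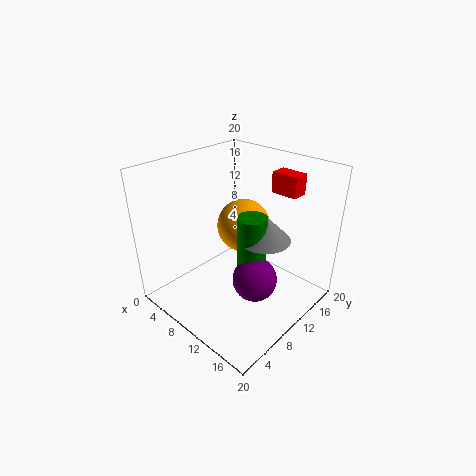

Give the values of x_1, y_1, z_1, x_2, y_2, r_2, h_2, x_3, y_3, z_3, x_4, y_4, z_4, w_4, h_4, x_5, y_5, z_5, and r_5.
x_1 = 7.5, y_1 = 14, z_1 = 9.5, x_2 = 12.5, y_2 = 10, r_2 = 2, h_2 = 7.5, x_3 = 14, y_3 = 9, z_3 = 5.5, x_4 = 10.5, y_4 = 16.5, z_4 = 15, w_4 = 4, h_4 = 3, x_5 = 13.5, y_5 = 11.5, z_5 = 10.5, r_5 = 3.5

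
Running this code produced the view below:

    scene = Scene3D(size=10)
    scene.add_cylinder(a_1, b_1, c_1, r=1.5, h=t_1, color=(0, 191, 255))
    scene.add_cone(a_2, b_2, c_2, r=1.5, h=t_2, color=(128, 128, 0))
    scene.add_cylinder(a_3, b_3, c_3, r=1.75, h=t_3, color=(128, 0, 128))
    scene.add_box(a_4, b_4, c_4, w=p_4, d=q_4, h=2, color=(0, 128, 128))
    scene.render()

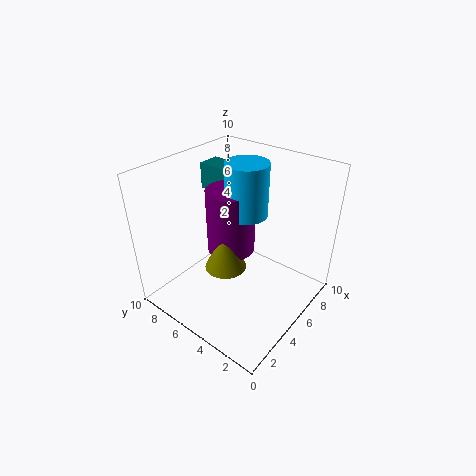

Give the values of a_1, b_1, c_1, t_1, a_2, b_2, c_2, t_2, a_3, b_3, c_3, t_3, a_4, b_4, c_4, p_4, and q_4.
a_1 = 6.25, b_1 = 5.25, c_1 = 6.25, t_1 = 3.75, a_2 = 4.5, b_2 = 5.75, c_2 = 2.5, t_2 = 3, a_3 = 5.75, b_3 = 6.25, c_3 = 3.25, t_3 = 4.75, a_4 = 6.75, b_4 = 7, c_4 = 6.75, p_4 = 1.75, q_4 = 3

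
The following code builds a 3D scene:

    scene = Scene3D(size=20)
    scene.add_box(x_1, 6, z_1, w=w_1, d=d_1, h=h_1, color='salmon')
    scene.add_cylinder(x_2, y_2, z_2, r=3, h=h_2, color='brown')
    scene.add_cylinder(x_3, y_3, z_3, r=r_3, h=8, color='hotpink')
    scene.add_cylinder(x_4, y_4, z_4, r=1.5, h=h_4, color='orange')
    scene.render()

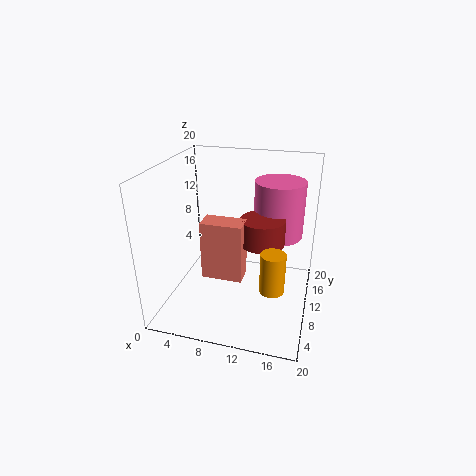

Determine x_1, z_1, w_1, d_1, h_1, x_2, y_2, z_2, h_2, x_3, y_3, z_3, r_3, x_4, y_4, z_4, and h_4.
x_1 = 6
z_1 = 5.5
w_1 = 5.5
d_1 = 3
h_1 = 8
x_2 = 13.5
y_2 = 9.5
z_2 = 10
h_2 = 3.5
x_3 = 15
y_3 = 13.5
z_3 = 9.5
r_3 = 3.5
x_4 = 16
y_4 = 3.5
z_4 = 7
h_4 = 5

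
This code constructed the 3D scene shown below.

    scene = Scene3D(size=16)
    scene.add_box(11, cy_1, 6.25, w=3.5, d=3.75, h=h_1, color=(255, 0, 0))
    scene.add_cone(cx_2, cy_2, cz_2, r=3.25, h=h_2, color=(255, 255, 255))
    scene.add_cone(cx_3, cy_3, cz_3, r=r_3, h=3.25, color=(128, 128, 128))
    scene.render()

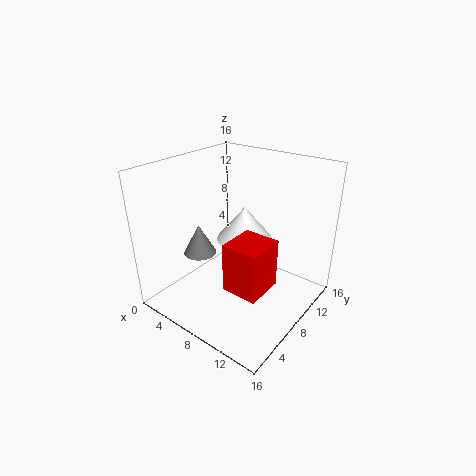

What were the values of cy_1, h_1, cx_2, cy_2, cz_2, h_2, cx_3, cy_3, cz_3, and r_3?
cy_1 = 1.75; h_1 = 4.75; cx_2 = 7.25; cy_2 = 10.25; cz_2 = 6.75; h_2 = 4; cx_3 = 5.25; cy_3 = 4.75; cz_3 = 6.75; r_3 = 1.75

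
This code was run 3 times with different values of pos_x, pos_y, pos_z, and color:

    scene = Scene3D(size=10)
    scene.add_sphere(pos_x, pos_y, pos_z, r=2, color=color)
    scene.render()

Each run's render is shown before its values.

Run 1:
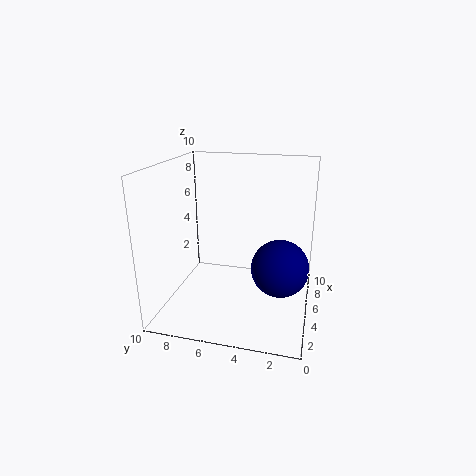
pos_x = 5; pos_y = 2; pos_z = 3; color = 'navy'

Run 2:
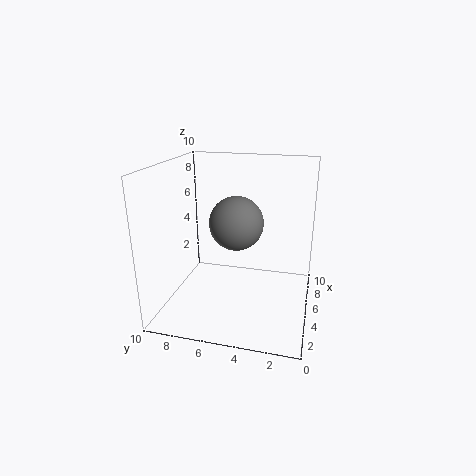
pos_x = 6.5; pos_y = 5.5; pos_z = 5.5; color = 'gray'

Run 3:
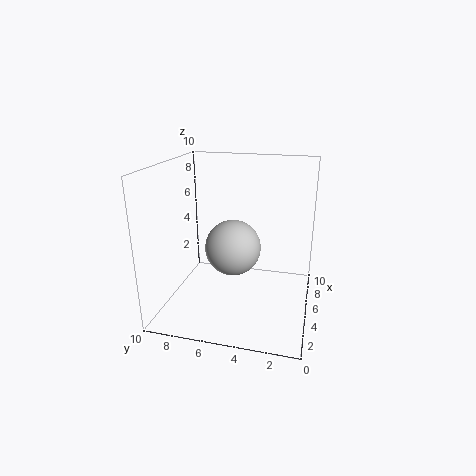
pos_x = 5.5; pos_y = 5.5; pos_z = 4; color = 'lightgray'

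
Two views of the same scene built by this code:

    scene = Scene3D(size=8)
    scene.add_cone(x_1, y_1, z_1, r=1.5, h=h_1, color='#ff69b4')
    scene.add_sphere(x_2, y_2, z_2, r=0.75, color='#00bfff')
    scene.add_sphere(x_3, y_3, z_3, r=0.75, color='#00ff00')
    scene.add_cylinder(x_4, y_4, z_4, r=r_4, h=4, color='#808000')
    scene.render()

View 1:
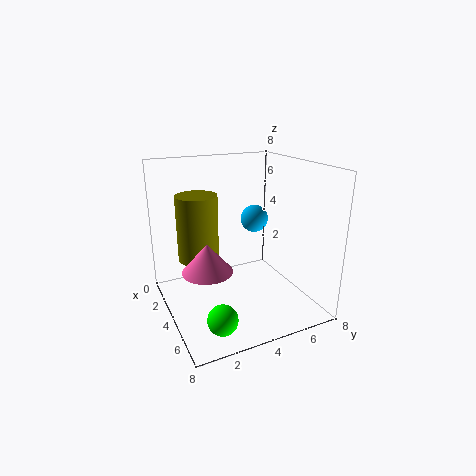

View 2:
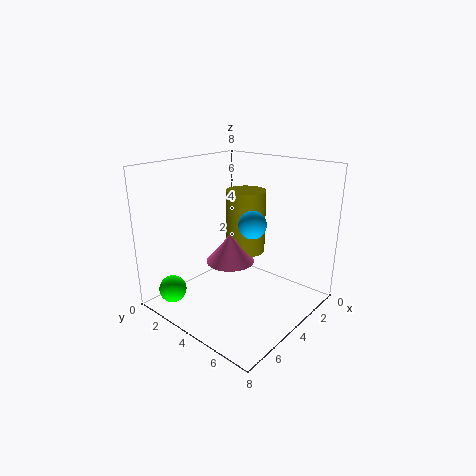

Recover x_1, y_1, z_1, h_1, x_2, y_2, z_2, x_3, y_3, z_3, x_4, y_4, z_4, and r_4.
x_1 = 3
y_1 = 2.5
z_1 = 1.75
h_1 = 1.75
x_2 = 4
y_2 = 5
z_2 = 5
x_3 = 7
y_3 = 1.75
z_3 = 1.25
x_4 = 1.5
y_4 = 2.5
z_4 = 2
r_4 = 1.25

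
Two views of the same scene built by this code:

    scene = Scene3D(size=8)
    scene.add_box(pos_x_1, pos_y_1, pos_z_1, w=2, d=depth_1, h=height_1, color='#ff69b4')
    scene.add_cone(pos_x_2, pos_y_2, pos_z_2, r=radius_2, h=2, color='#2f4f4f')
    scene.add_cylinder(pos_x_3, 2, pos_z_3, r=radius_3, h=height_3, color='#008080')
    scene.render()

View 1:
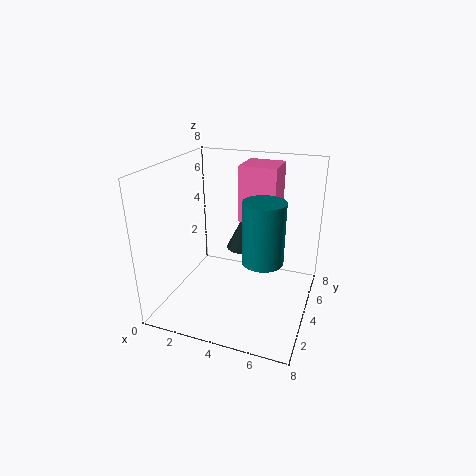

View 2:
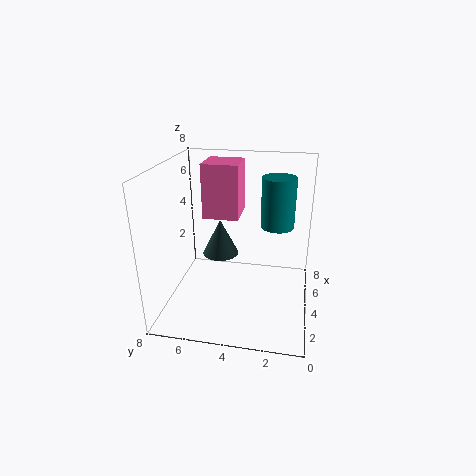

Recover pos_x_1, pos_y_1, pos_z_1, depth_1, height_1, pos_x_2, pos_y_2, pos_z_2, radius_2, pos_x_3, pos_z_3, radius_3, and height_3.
pos_x_1 = 4
pos_y_1 = 4
pos_z_1 = 5
depth_1 = 2
height_1 = 3
pos_x_2 = 4
pos_y_2 = 5
pos_z_2 = 3
radius_2 = 1
pos_x_3 = 6
pos_z_3 = 4
radius_3 = 1
height_3 = 3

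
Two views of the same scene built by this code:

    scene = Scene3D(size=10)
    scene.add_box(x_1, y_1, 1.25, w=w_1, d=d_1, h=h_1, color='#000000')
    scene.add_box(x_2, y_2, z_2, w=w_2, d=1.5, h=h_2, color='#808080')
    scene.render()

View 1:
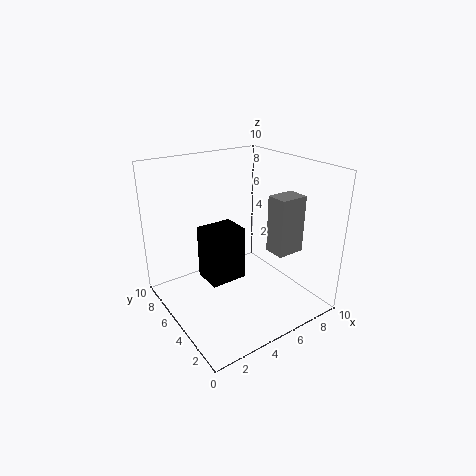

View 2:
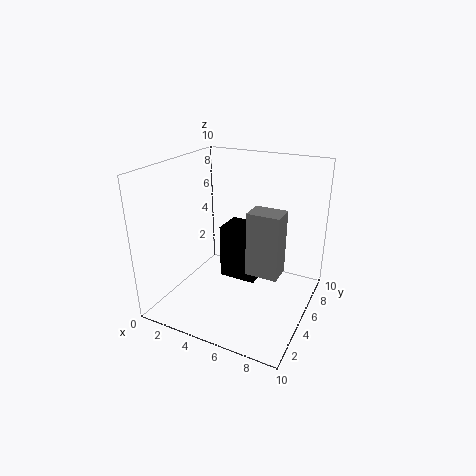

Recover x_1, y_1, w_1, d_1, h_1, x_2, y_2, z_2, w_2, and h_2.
x_1 = 3.25, y_1 = 5.5, w_1 = 2.75, d_1 = 2.25, h_1 = 4, x_2 = 6.75, y_2 = 2.5, z_2 = 4, w_2 = 2, h_2 = 4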